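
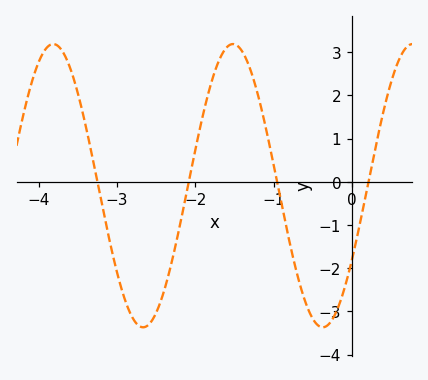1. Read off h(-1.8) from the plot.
2.26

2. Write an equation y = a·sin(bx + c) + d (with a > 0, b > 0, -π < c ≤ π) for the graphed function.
y = 3.28sin(2.74x - 0.552) - 0.09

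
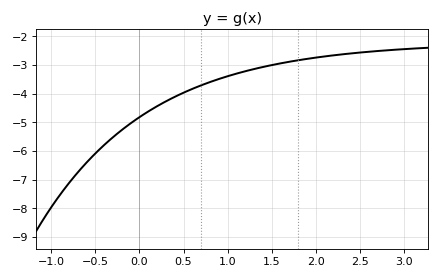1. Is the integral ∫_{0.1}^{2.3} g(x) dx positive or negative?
negative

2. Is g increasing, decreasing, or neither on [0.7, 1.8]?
increasing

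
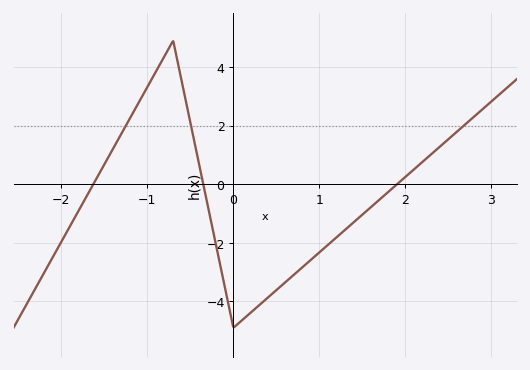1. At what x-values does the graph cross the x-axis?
-1.6, -0.3, 1.9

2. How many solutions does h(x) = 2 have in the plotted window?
3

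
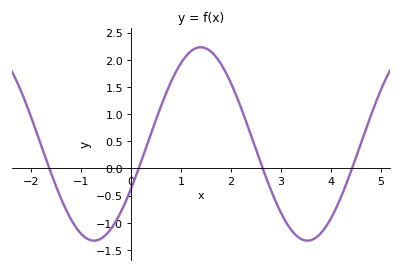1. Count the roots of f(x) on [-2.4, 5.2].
4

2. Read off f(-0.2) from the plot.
-0.8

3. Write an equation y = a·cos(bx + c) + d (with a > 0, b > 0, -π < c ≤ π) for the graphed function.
y = 1.78cos(1.5x - 2) + 0.45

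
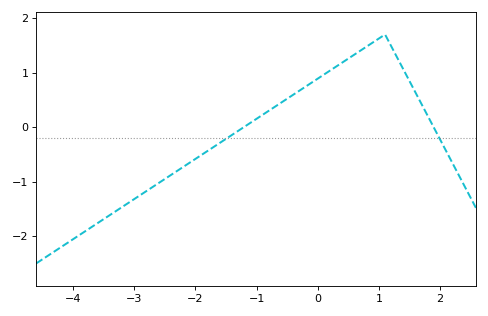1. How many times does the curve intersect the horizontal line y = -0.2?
2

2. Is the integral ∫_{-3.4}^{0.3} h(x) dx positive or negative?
negative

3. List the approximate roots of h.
-1.2, 1.9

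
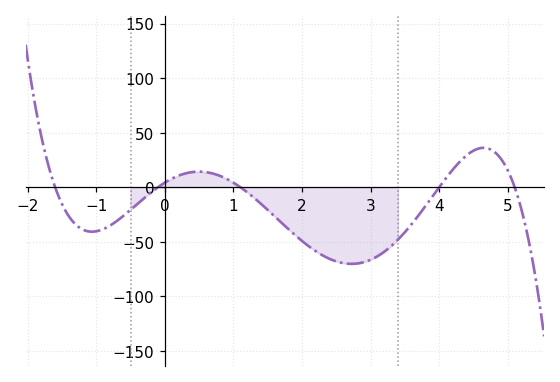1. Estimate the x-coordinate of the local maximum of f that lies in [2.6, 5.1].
4.65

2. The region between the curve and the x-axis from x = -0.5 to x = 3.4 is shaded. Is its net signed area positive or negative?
negative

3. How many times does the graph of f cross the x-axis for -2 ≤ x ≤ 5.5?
5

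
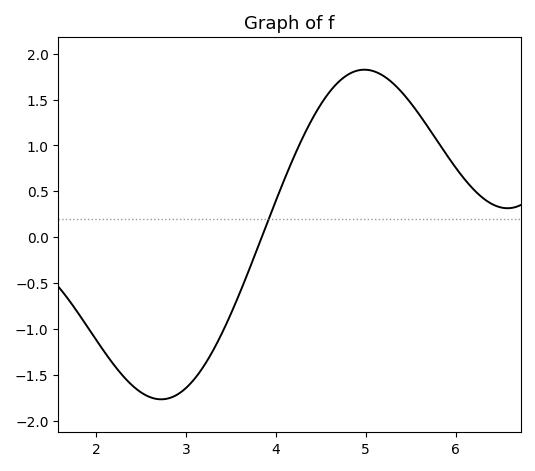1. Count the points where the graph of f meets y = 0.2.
1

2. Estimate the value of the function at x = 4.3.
1.1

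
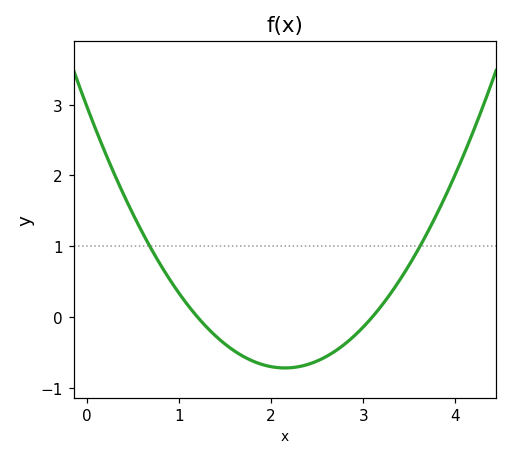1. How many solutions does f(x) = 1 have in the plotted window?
2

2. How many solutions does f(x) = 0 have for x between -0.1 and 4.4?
2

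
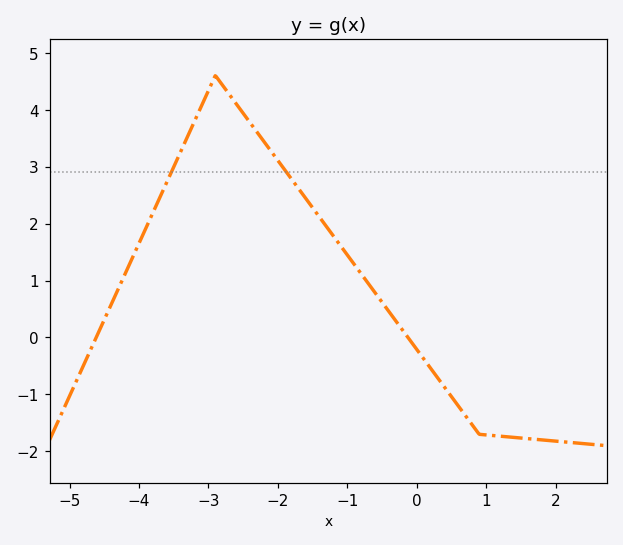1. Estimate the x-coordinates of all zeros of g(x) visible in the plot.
-4.62, -0.125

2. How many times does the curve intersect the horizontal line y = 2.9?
2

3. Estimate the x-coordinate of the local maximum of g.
-2.9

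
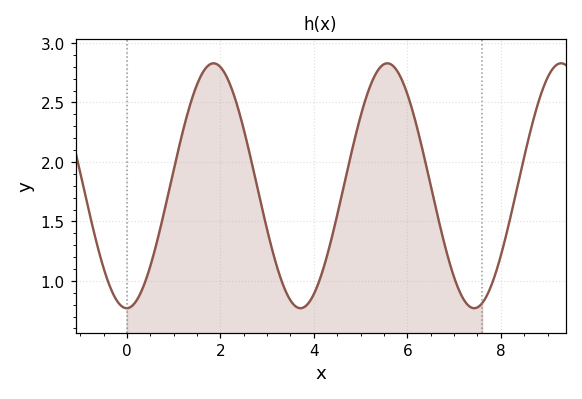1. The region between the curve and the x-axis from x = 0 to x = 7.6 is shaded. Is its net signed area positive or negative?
positive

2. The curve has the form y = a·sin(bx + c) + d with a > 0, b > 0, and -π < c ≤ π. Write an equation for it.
y = 1.03sin(1.7x - 1.6) + 1.8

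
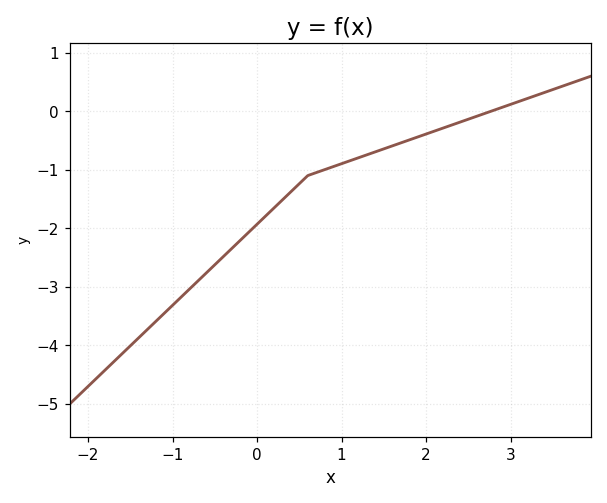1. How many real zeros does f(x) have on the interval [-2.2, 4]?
1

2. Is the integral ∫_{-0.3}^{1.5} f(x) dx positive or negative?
negative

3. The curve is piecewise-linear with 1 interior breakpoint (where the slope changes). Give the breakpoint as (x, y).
(0.6, -1.1)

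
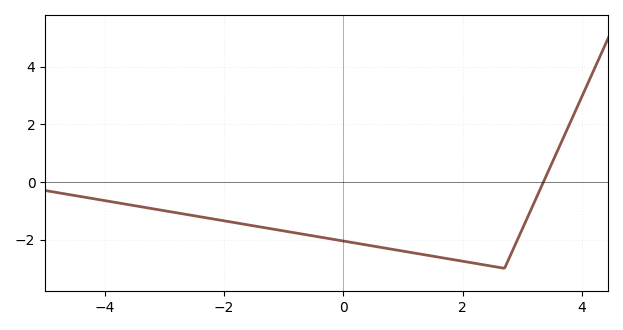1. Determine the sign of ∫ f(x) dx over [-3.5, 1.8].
negative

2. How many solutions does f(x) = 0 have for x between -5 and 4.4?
1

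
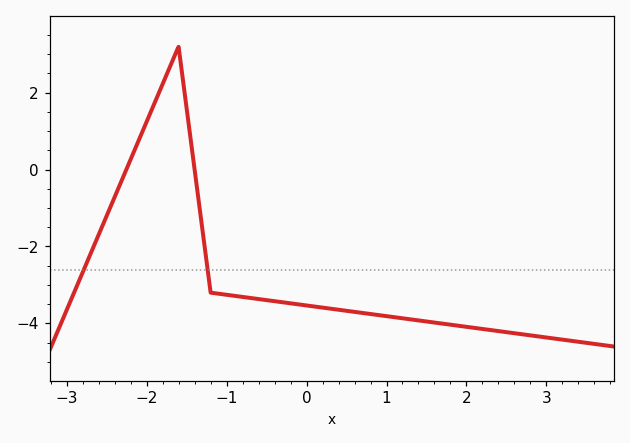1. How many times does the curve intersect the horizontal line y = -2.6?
2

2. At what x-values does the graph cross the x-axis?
-2.25, -1.4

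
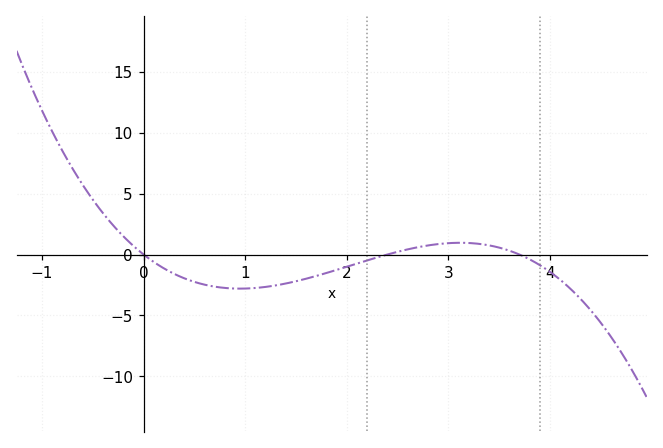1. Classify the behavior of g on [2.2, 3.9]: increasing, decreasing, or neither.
neither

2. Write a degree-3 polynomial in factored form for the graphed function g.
y = -0.74(x - 0)(x - 2.4)(x - 3.7)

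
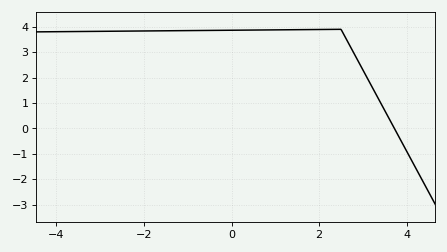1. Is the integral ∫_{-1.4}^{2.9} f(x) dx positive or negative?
positive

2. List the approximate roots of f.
3.72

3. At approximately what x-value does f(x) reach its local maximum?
2.5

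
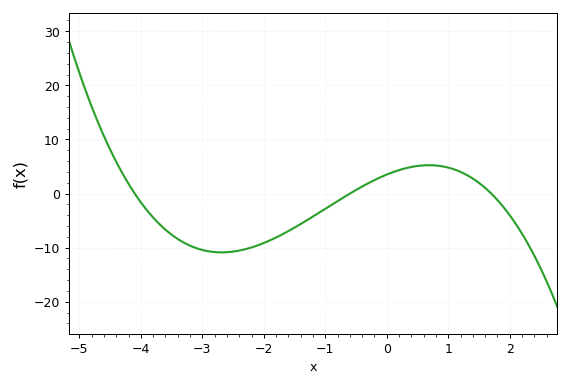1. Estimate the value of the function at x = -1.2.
-4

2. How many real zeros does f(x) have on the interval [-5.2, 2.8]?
3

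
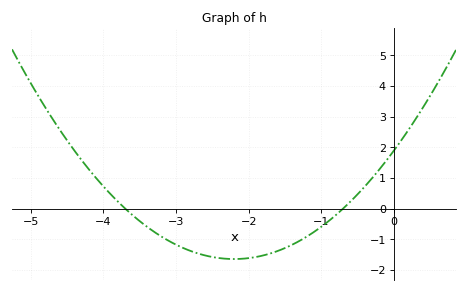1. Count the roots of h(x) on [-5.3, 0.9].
2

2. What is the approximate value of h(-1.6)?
-1.4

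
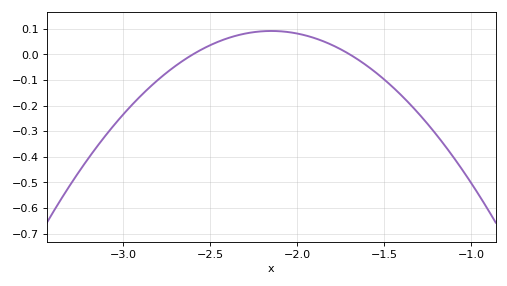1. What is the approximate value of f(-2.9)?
-0.162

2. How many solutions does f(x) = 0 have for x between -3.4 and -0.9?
2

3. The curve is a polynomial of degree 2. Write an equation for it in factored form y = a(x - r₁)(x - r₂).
y = -0.45(x + 2.6)(x + 1.7)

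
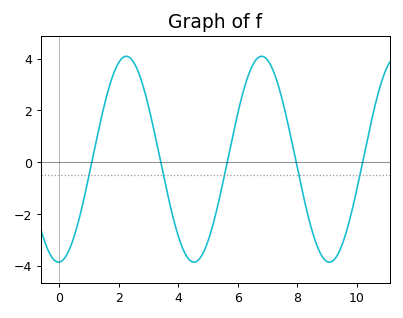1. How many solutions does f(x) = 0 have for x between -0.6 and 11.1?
5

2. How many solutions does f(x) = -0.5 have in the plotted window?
5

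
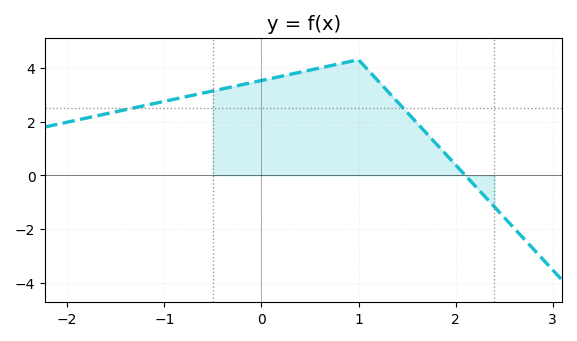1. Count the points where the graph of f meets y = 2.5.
2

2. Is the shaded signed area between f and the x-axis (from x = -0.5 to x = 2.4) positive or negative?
positive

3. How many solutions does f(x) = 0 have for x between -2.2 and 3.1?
1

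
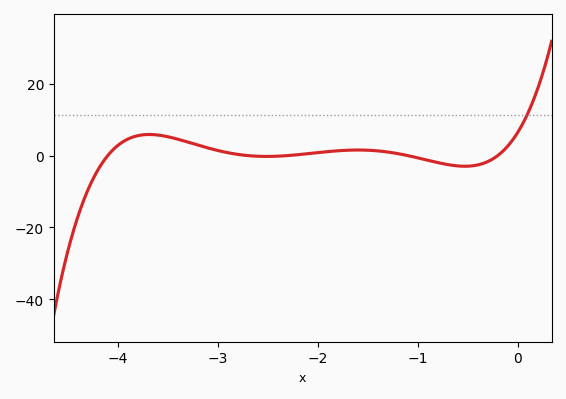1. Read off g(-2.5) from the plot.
0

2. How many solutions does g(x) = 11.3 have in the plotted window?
1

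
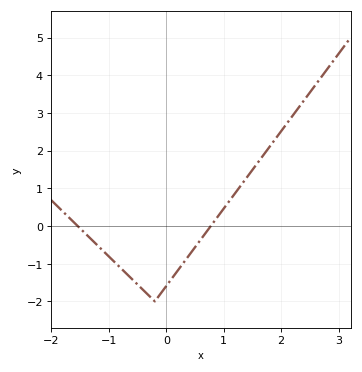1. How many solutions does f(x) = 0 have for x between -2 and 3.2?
2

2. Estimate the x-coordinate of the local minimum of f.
-0.2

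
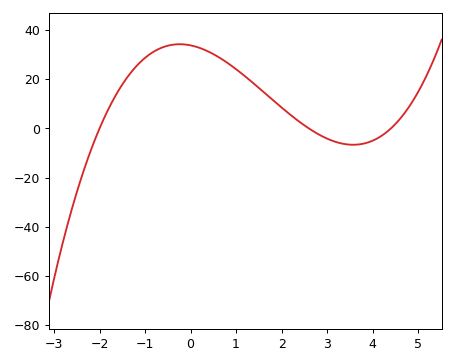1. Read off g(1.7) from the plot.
13.3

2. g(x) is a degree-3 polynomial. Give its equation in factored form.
y = 1.48(x + 2)(x - 2.6)(x - 4.4)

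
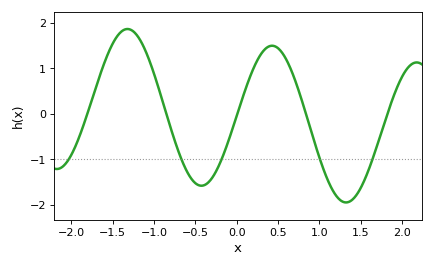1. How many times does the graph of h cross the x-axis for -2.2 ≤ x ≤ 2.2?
5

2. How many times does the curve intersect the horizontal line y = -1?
5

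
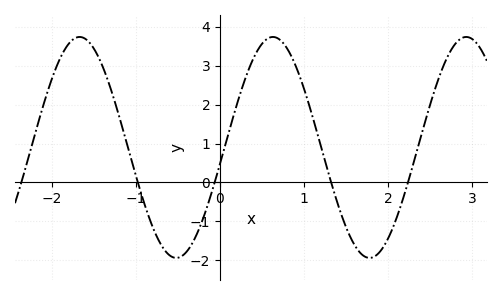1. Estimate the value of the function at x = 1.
2.41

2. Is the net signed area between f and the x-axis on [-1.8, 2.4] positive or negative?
positive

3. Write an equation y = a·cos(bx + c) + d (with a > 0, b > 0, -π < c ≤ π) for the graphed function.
y = 2.84cos(2.73x - 1.72) + 0.9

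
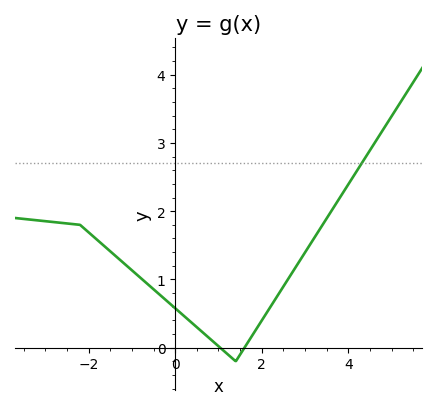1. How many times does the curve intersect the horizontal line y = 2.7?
1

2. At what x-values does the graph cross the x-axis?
1.04, 1.6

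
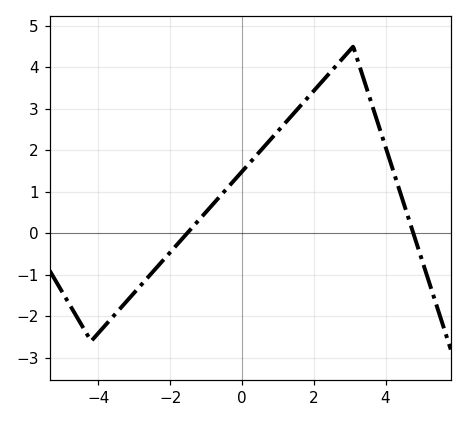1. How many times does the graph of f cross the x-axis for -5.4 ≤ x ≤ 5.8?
2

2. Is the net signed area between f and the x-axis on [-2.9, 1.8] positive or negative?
positive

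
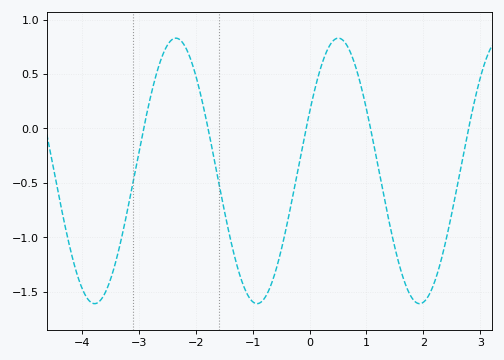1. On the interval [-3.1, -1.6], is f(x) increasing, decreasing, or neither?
neither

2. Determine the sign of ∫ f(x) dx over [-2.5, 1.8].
negative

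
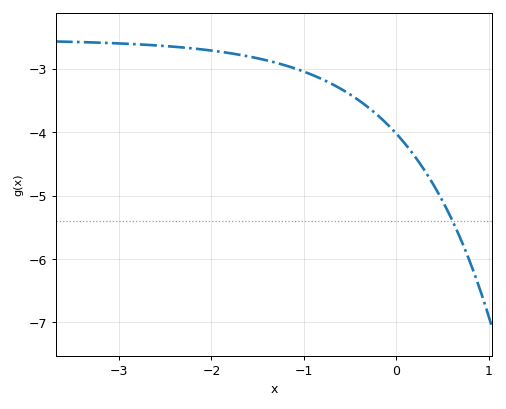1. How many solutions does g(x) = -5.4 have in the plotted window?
1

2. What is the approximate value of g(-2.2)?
-2.7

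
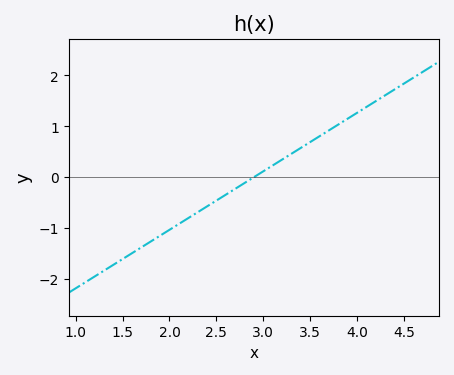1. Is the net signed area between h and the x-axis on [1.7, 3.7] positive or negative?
negative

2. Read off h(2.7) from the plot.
-0.23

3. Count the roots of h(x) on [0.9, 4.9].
1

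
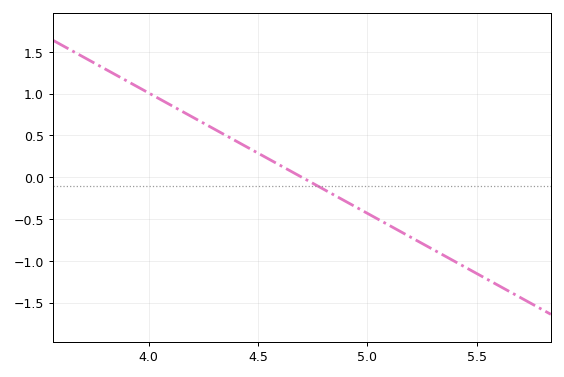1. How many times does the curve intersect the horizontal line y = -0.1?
1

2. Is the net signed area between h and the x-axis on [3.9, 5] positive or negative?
positive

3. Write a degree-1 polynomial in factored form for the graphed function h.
y = -1.44(x - 4.7)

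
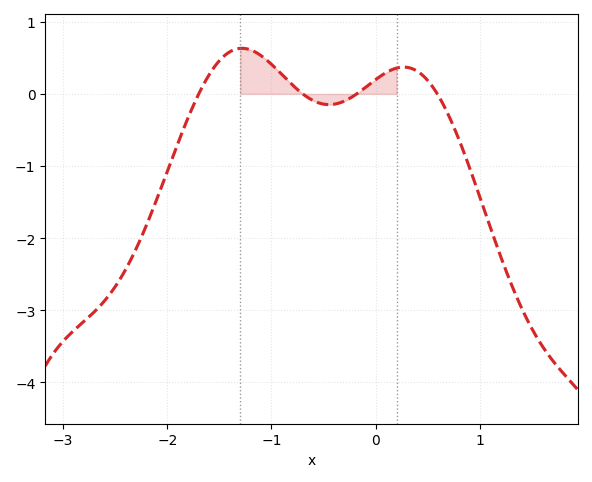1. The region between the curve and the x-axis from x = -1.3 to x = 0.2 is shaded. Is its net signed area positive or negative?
positive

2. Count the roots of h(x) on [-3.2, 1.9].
4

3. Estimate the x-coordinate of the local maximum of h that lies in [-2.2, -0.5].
-1.28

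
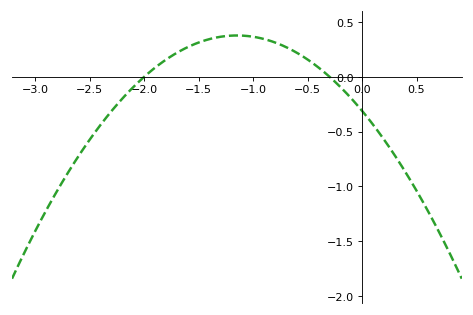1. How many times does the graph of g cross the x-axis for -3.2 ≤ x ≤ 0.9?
2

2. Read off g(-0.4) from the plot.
0.083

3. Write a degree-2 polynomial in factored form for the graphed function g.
y = -0.52(x + 2)(x + 0.3)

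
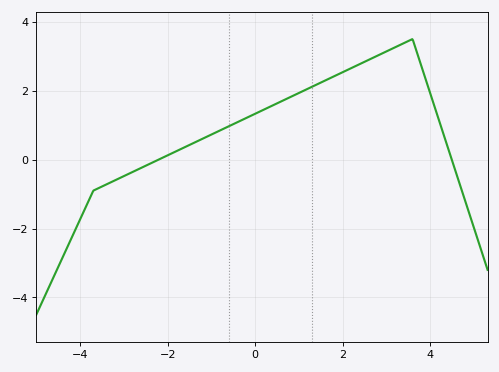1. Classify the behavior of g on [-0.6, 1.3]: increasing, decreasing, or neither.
increasing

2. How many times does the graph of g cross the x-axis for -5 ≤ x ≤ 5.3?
2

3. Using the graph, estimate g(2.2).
2.6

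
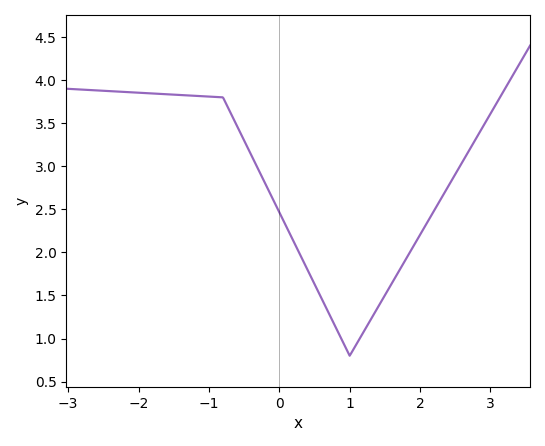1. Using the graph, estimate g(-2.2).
3.85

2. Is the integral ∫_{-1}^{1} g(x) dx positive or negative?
positive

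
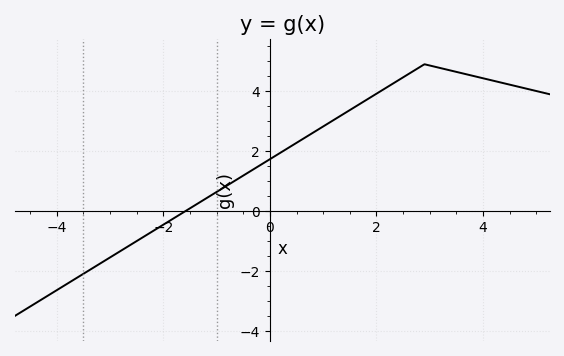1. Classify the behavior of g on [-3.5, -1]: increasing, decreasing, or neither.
increasing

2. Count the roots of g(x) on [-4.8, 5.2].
1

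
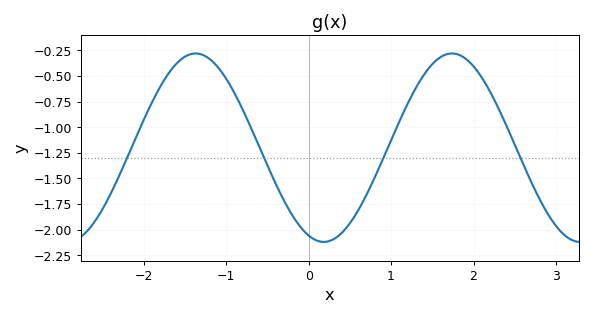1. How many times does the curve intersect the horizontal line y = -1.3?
4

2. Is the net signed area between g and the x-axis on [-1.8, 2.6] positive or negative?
negative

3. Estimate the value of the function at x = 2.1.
-0.515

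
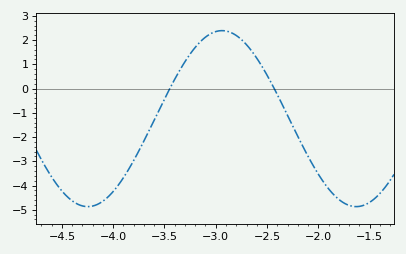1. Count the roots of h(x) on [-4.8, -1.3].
2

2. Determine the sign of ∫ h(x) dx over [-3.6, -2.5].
positive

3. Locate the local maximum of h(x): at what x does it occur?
-2.94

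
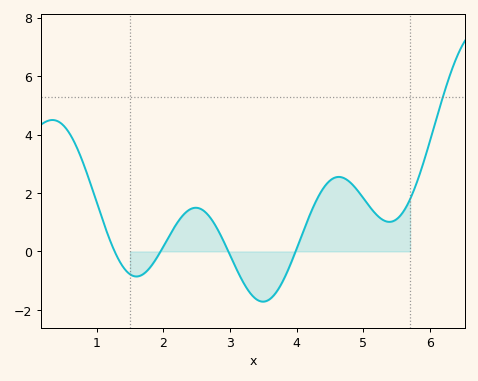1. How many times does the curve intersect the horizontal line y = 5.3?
1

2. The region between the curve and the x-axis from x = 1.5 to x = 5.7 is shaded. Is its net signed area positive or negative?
positive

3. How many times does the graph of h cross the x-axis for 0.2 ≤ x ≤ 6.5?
4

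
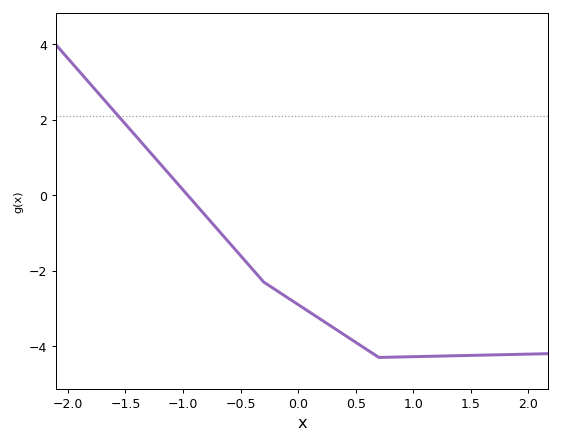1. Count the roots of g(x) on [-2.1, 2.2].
1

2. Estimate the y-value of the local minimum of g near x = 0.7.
-4.3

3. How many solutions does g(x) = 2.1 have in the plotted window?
1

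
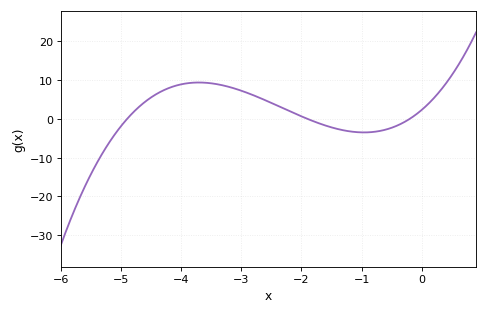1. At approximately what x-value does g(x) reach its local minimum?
-0.961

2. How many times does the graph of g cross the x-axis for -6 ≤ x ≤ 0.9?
3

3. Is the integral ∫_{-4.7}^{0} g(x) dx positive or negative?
positive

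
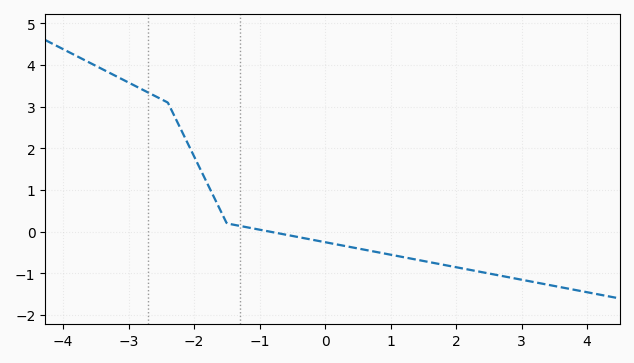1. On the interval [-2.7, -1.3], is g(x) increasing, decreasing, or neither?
decreasing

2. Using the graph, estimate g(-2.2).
2.46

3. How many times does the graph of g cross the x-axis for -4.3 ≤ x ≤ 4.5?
1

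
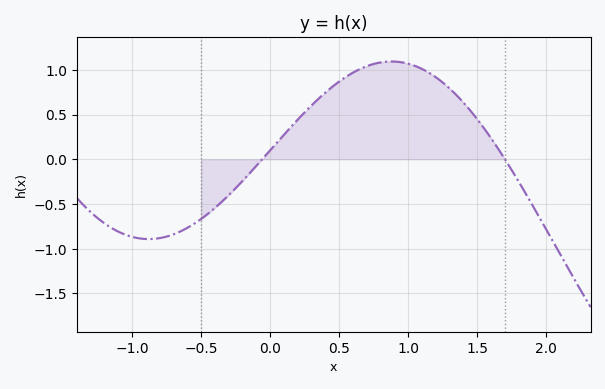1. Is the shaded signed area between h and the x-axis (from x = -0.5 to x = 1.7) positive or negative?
positive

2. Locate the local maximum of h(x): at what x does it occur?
0.881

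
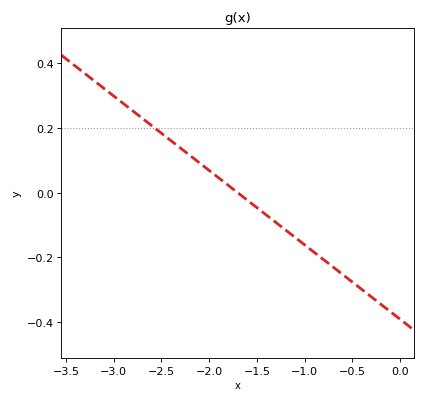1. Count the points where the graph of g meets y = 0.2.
1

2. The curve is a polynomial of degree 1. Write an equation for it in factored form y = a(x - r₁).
y = -0.23(x + 1.7)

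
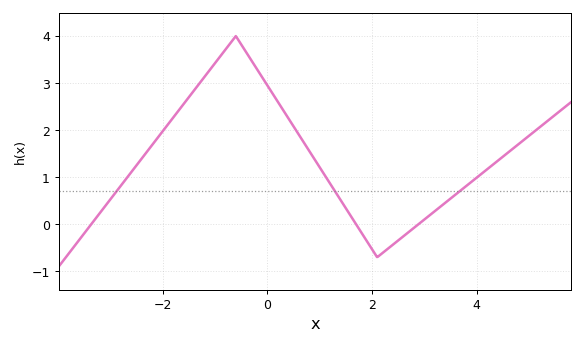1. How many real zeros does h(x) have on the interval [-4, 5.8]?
3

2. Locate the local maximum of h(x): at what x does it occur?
-0.602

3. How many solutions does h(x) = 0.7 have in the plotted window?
3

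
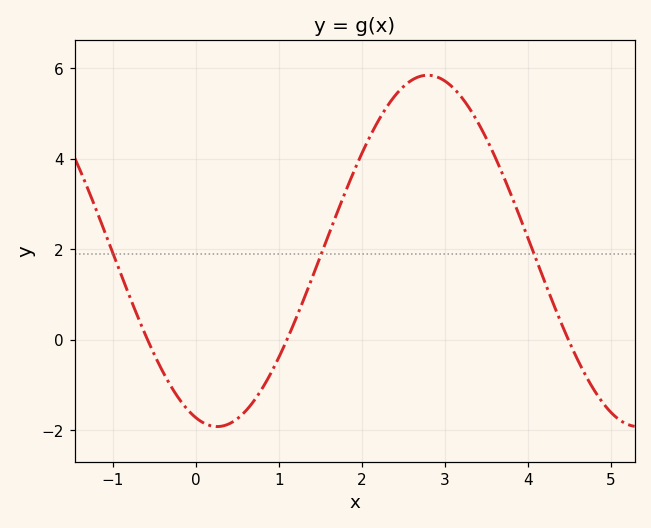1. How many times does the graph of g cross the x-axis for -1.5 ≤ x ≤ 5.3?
3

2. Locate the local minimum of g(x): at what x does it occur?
0.257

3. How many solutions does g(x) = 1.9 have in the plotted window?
3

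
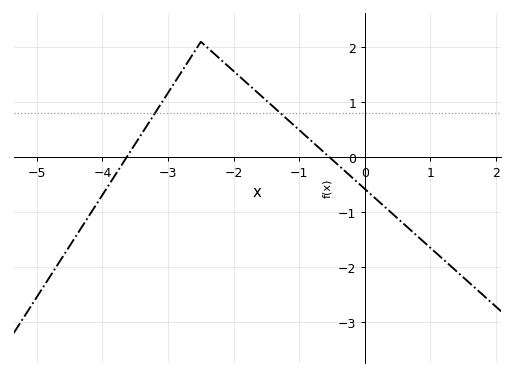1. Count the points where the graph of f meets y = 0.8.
2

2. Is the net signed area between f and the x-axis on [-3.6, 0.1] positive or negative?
positive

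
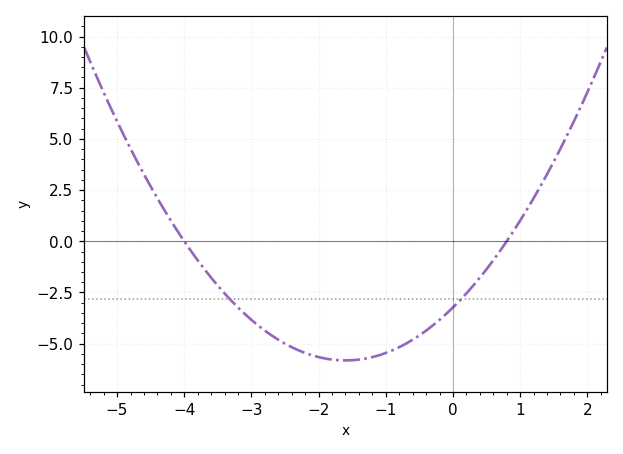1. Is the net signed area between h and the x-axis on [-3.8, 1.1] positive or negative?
negative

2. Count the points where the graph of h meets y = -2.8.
2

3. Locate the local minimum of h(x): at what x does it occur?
-1.6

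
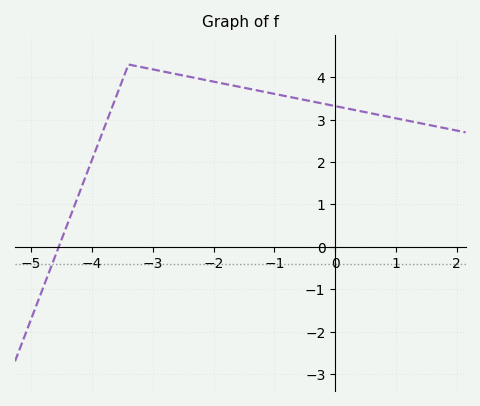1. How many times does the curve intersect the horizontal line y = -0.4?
1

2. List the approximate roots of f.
-4.5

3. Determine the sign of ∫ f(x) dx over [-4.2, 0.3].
positive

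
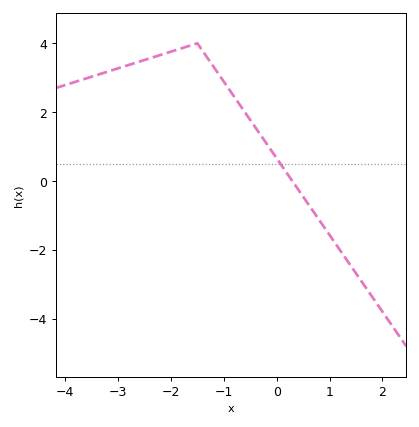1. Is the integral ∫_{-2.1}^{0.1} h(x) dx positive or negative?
positive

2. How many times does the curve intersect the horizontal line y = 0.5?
1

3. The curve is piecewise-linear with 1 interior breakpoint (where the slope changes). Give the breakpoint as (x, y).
(-1.5, 4)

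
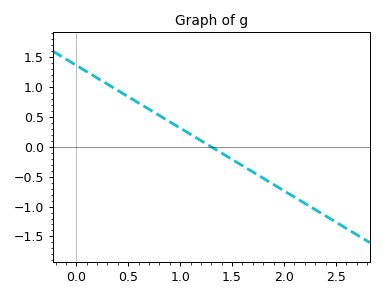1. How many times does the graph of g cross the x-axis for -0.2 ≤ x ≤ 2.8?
1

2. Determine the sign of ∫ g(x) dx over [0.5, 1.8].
positive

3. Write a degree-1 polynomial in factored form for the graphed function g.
y = -1.05(x - 1.3)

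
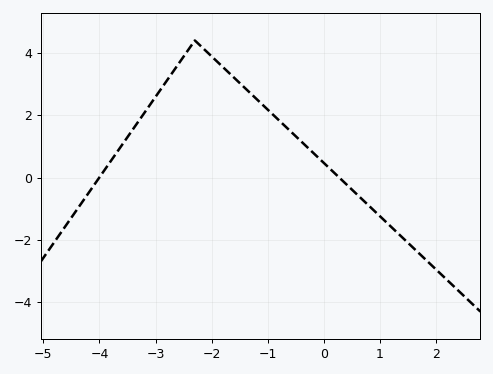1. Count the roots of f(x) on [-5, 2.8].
2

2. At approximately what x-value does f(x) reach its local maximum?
-2.3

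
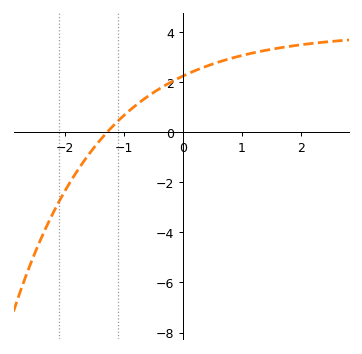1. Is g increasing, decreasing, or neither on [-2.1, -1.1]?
increasing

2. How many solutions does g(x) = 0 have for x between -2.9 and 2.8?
1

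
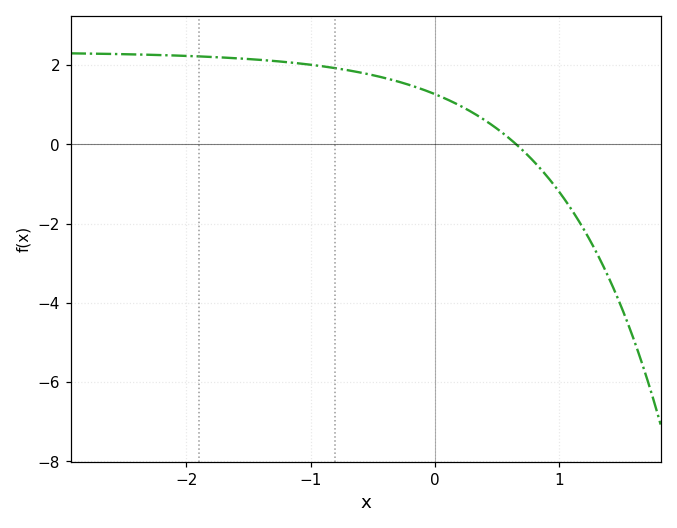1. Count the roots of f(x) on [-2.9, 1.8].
1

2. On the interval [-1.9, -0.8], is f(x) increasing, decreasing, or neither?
decreasing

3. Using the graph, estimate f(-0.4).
1.6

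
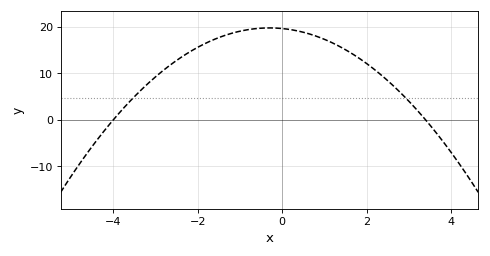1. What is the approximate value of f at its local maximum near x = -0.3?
19.7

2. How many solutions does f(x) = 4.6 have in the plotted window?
2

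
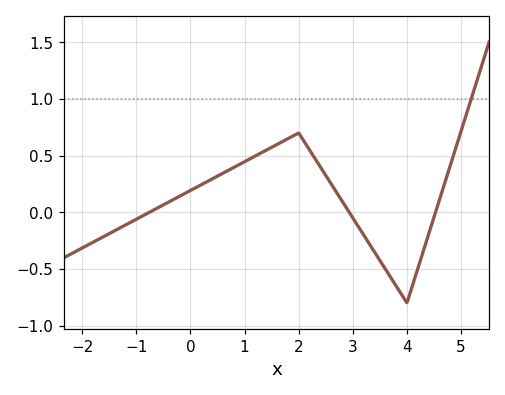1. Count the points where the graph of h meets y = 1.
1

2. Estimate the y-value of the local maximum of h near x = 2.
0.7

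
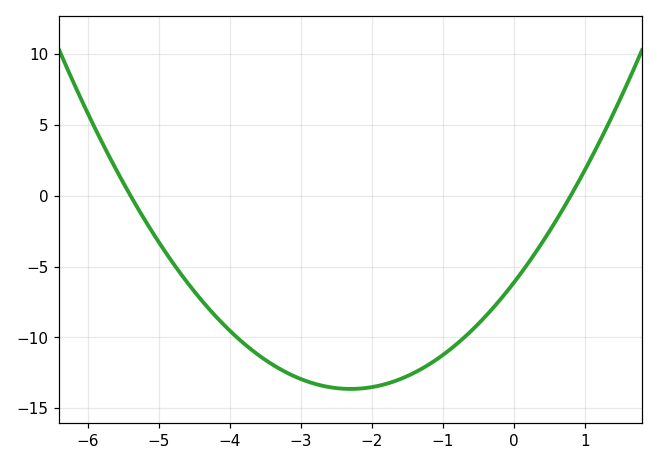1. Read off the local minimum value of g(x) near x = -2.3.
-13.6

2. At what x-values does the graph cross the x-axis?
-5.4, 0.8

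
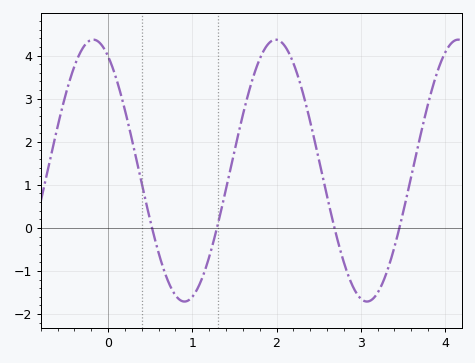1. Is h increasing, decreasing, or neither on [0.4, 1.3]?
neither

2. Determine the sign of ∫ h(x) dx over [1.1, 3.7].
positive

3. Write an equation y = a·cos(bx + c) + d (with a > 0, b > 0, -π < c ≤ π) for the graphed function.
y = 3.04cos(2.9x + 0.512) + 1.33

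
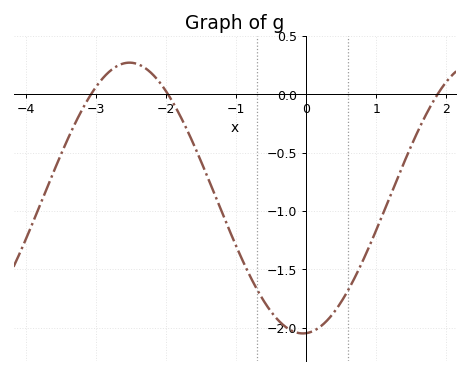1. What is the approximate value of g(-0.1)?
-2.05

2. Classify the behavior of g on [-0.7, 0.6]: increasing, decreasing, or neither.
neither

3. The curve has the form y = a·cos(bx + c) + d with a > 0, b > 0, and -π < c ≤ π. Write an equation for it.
y = 1.16cos(1.27x - 3.08) - 0.89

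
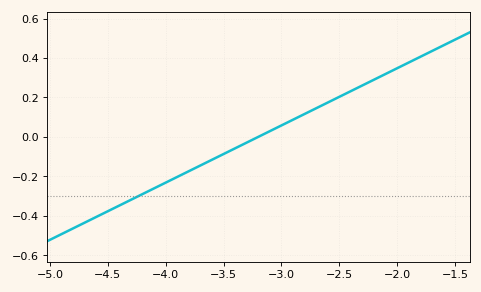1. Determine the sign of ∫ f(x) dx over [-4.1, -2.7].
negative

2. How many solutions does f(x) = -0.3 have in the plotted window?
1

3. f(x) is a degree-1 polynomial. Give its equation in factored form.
y = 0.29(x + 3.2)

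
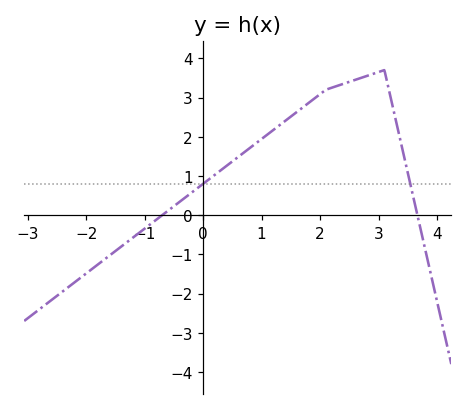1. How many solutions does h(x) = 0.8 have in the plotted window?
2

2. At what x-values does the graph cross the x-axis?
-0.7, 3.7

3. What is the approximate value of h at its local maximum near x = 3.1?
3.7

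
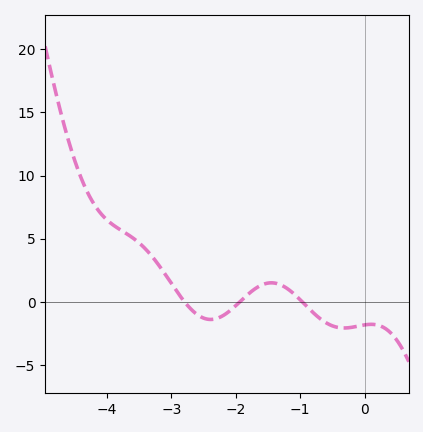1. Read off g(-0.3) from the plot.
-2.07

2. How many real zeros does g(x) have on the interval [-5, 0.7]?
3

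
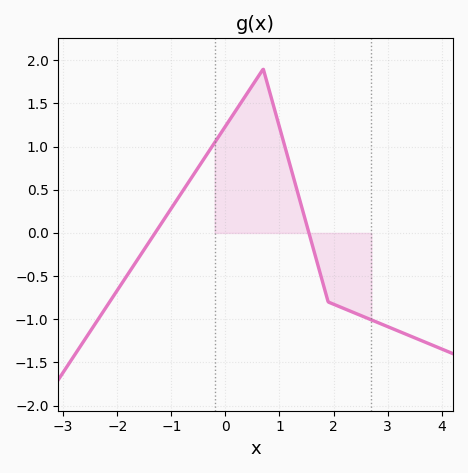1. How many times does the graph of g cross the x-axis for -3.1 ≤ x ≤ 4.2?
2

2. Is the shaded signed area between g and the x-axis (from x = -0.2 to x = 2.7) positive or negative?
positive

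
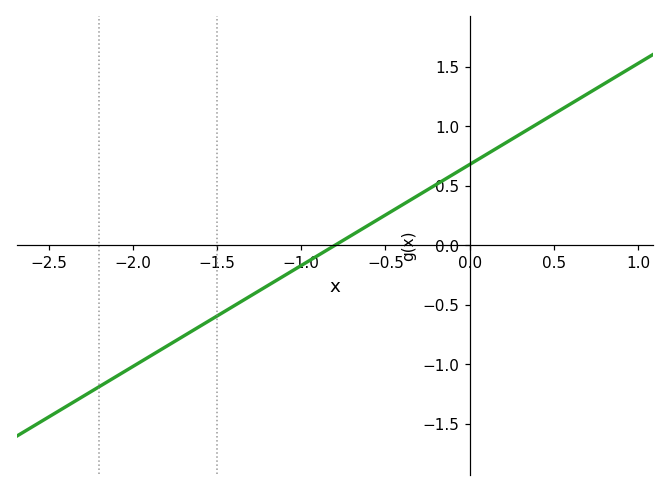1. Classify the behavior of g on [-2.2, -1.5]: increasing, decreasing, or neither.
increasing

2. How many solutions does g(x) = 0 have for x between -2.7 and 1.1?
1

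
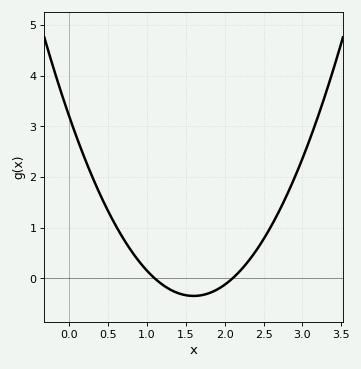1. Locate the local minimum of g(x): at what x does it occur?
1.6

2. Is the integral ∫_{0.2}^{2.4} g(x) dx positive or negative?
positive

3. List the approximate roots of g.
1.1, 2.1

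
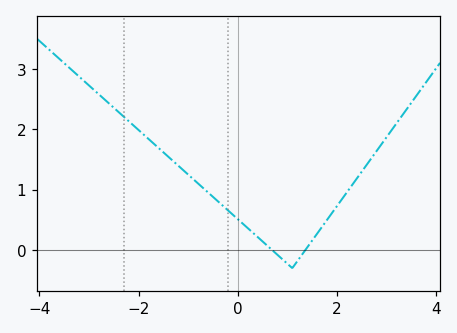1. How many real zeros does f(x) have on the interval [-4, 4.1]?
2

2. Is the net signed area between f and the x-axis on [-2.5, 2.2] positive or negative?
positive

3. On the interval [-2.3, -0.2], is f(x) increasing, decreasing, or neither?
decreasing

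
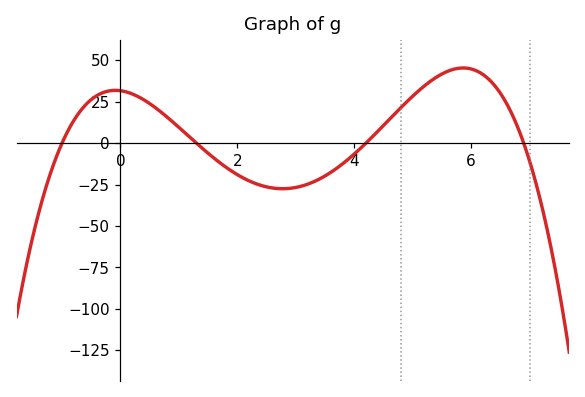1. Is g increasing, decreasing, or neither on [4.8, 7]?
neither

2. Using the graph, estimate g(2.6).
-28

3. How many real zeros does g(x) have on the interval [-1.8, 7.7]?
4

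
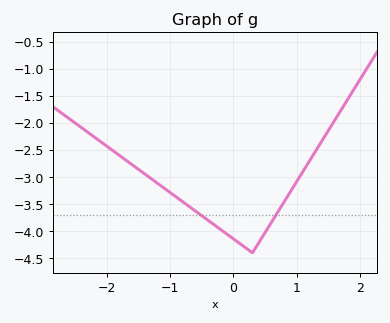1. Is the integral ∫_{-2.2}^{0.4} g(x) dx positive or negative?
negative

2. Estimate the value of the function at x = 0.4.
-4.21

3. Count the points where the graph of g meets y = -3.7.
2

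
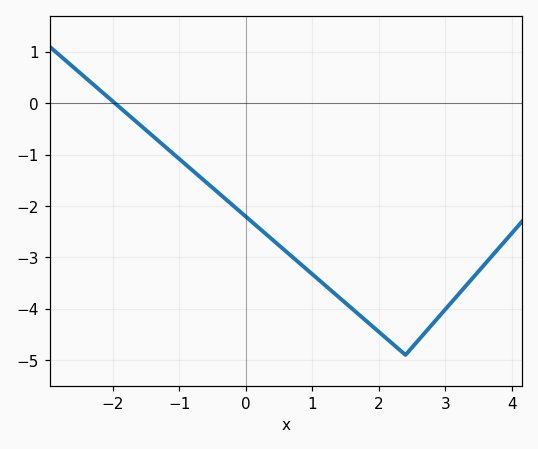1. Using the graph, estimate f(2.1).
-4.6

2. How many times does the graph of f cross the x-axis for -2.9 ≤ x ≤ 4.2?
1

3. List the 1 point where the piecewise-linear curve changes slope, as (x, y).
(2.4, -4.9)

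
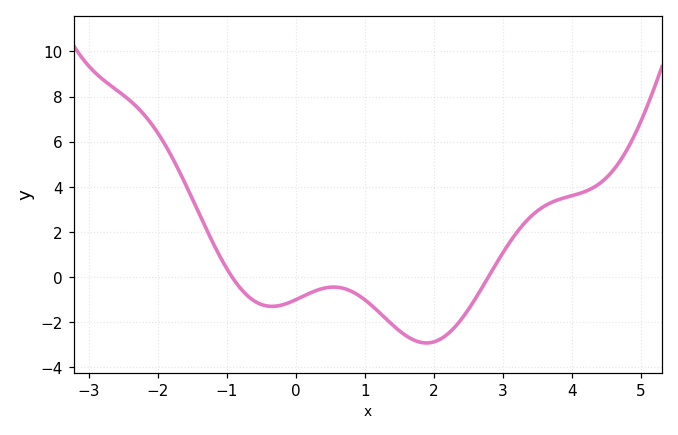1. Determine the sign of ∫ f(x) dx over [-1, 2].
negative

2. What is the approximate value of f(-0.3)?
-1.29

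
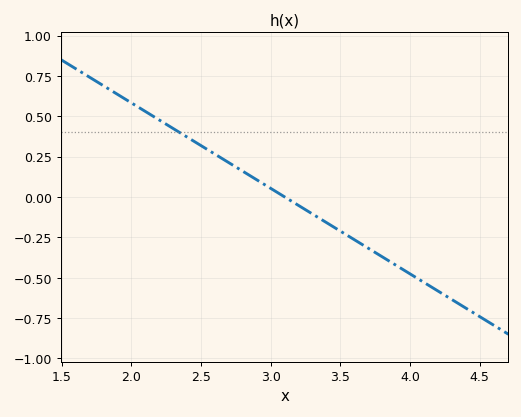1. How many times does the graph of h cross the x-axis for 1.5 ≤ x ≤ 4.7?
1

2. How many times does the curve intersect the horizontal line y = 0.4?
1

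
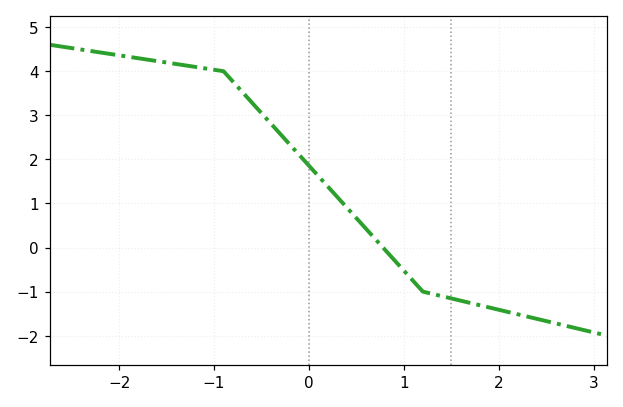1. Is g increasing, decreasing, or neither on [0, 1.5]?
decreasing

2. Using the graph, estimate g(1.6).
-1.2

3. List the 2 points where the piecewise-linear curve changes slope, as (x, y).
(-0.9, 4); (1.2, -1)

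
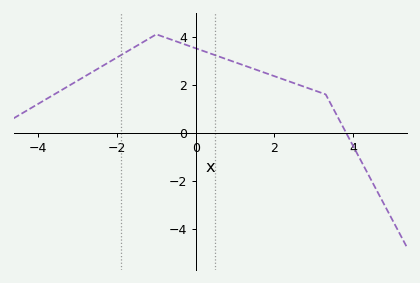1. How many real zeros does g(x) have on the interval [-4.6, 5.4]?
1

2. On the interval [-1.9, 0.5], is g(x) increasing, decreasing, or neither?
neither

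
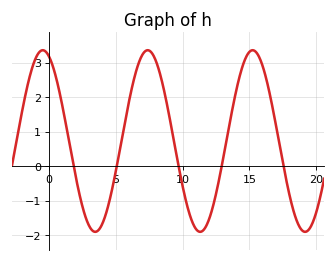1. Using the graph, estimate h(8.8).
1.9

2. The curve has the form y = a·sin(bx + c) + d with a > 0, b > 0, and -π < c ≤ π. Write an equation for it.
y = 2.63sin(0.8x + 1.9) + 0.73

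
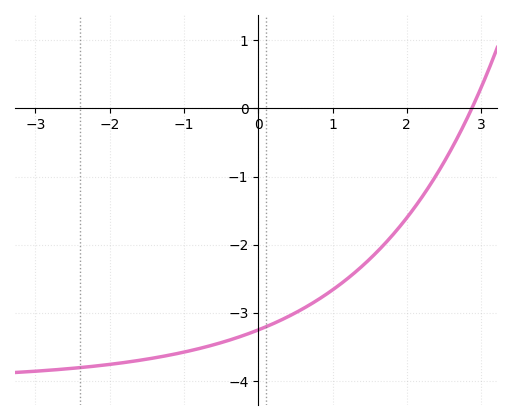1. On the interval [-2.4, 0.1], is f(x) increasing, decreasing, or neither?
increasing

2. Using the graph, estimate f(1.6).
-2.1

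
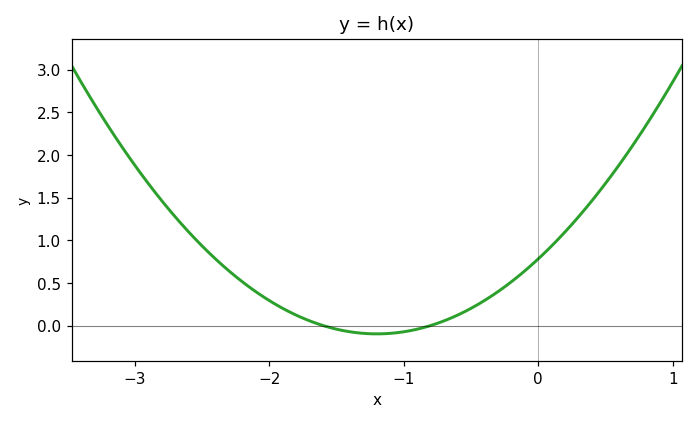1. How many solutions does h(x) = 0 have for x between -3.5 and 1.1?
2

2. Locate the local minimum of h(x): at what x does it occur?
-1.2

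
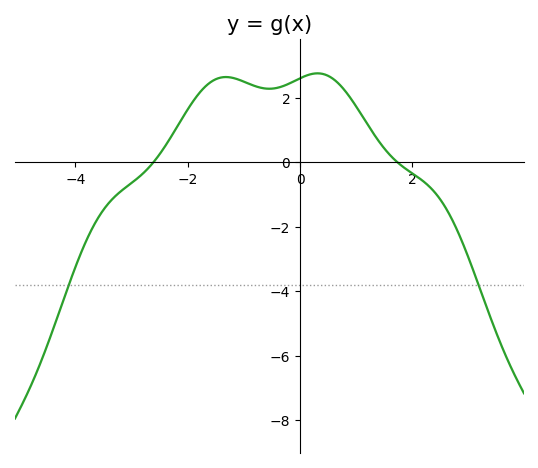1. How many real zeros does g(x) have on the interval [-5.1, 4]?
2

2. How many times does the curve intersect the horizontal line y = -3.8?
2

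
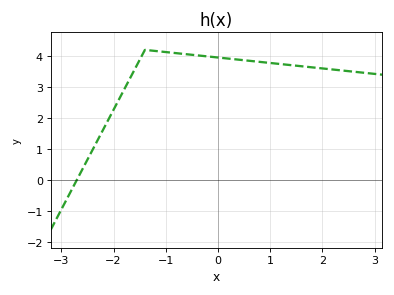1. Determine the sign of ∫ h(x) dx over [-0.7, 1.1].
positive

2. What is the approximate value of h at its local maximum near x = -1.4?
4.2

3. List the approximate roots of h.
-2.71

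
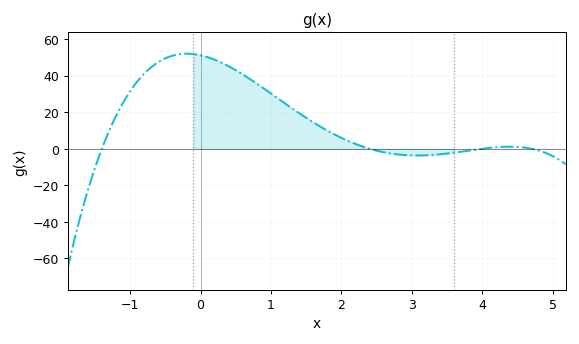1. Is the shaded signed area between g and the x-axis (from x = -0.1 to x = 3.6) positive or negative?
positive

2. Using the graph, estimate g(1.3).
22.1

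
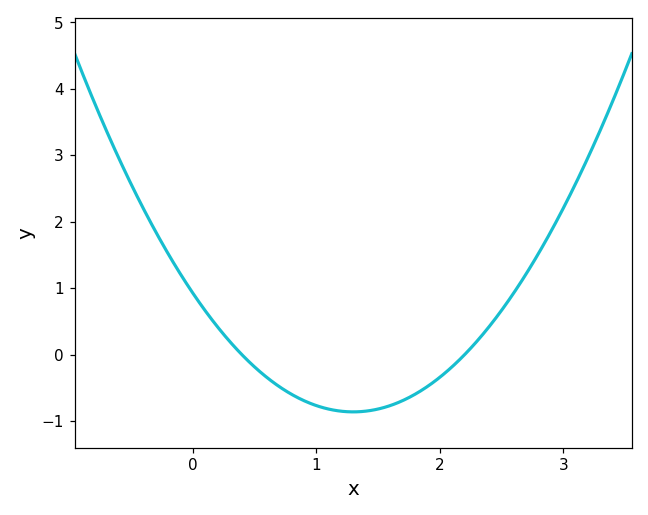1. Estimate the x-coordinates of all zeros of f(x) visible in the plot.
0.4, 2.2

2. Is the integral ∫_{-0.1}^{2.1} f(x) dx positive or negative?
negative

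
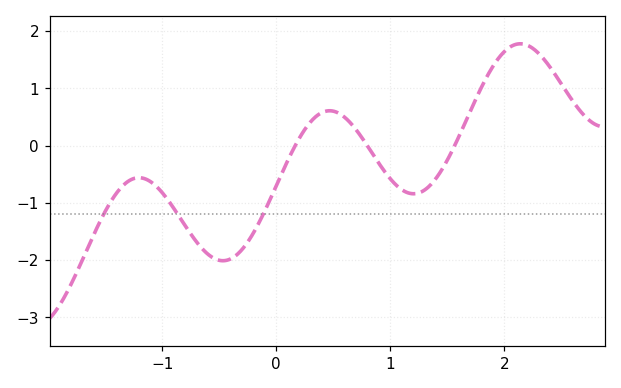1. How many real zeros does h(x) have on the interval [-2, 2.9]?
3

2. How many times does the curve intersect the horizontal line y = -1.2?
3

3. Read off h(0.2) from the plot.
0.123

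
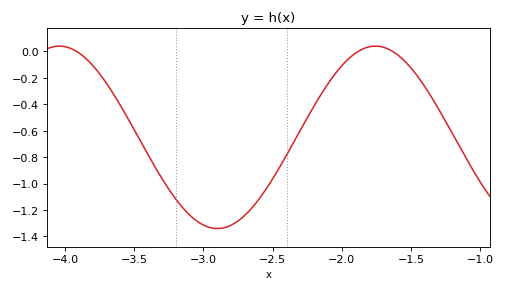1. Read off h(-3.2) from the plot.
-1.12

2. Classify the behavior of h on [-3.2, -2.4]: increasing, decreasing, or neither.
neither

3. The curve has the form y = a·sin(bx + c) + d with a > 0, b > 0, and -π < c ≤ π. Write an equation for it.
y = 0.69sin(2.8x + 0.12) - 0.65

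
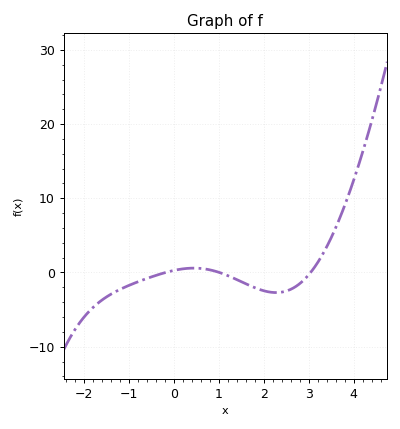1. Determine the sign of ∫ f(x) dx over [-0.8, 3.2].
negative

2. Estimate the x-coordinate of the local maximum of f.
0.4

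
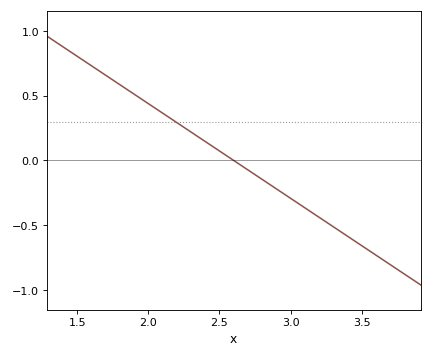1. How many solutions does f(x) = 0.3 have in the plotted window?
1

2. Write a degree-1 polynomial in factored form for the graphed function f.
y = -0.73(x - 2.6)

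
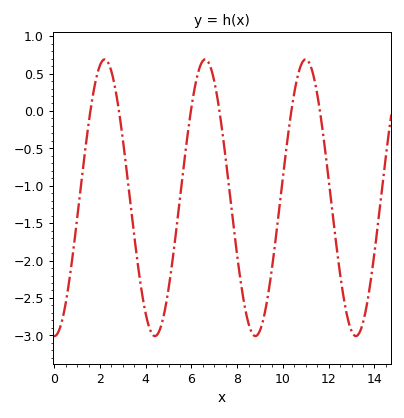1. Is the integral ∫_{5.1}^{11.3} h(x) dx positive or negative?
negative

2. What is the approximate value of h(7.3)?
-0.167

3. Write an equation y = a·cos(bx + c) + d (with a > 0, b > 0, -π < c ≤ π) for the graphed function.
y = 1.85cos(1.43x + 3.13) - 1.16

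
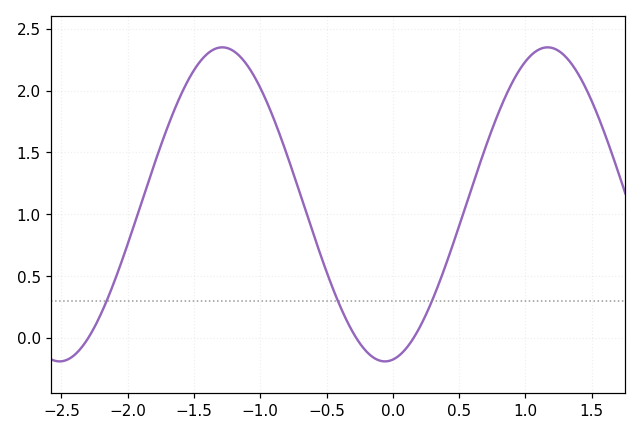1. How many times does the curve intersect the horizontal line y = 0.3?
3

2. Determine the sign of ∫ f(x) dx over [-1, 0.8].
positive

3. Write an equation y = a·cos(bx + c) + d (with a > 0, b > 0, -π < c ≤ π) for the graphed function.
y = 1.27cos(2.6x - 3) + 1.08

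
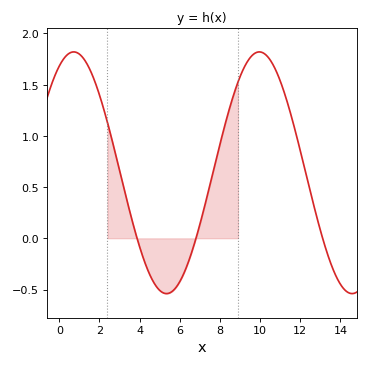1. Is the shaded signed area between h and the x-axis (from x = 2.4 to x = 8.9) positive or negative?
positive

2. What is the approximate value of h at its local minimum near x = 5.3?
-0.55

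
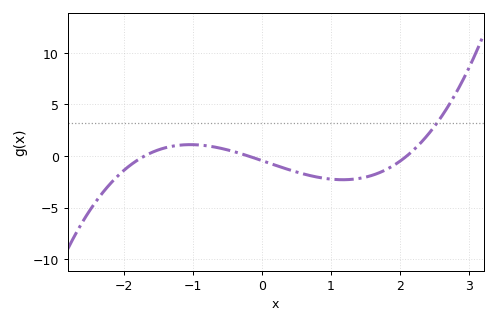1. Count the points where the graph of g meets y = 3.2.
1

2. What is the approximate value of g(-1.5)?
0.5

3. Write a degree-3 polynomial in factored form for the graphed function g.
y = 0.63(x + 1.7)(x + 0.2)(x - 2.1)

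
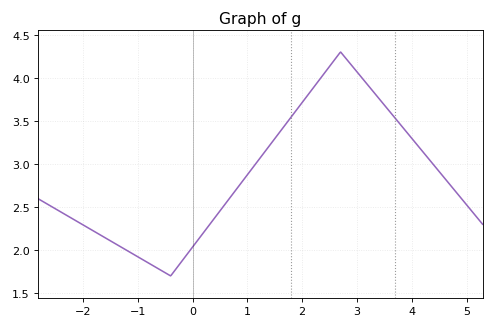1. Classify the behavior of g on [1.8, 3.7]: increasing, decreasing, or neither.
neither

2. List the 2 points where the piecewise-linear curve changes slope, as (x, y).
(-0.4, 1.7); (2.7, 4.3)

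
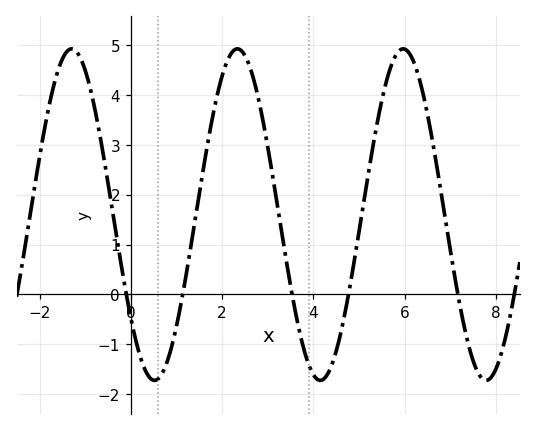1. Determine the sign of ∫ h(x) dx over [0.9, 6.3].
positive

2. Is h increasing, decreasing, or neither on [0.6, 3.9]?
neither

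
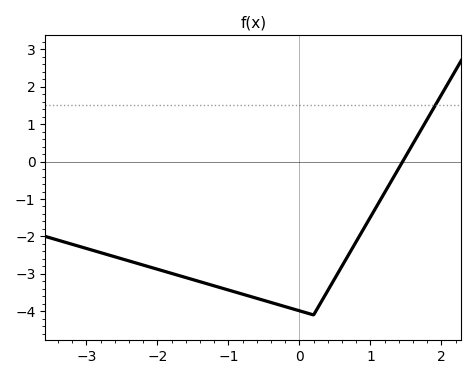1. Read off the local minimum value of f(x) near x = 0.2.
-4.1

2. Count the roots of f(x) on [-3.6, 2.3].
1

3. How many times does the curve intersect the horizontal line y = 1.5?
1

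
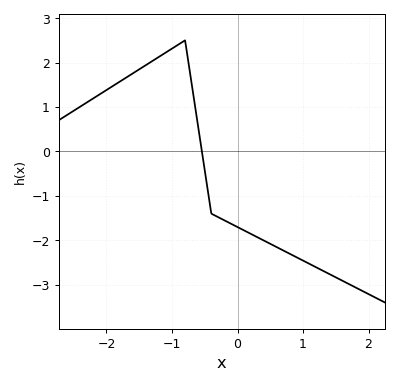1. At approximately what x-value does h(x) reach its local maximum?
-0.8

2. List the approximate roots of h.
-0.5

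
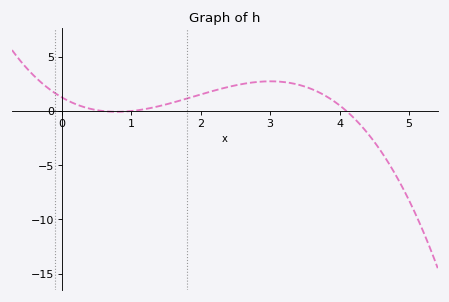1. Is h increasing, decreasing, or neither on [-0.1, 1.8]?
neither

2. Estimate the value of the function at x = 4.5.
-3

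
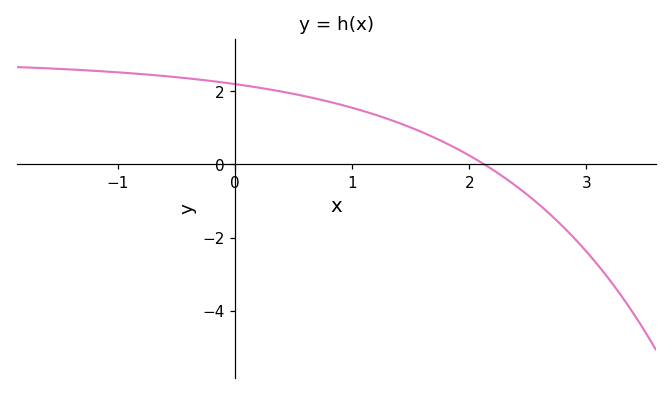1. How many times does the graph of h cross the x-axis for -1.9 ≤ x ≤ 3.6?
1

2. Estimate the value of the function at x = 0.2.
2.1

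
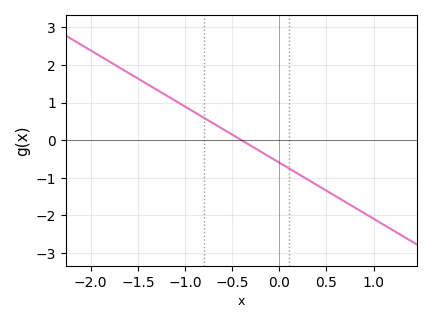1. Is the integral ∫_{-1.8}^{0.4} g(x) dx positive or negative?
positive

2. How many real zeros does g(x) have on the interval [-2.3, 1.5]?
1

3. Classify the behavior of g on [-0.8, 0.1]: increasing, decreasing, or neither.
decreasing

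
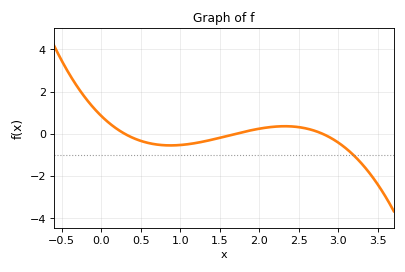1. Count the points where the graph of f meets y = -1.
1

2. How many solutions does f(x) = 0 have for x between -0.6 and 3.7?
3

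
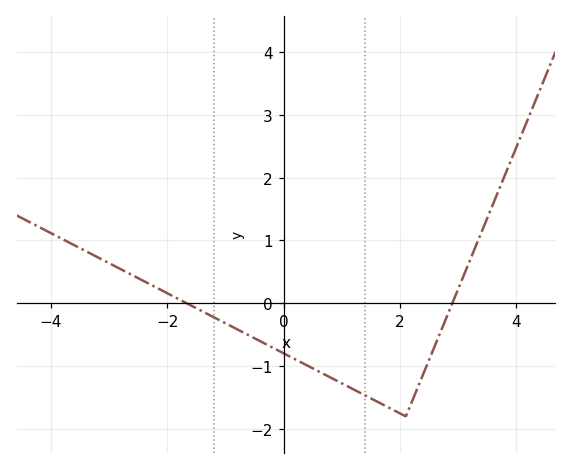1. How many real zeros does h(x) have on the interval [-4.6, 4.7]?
2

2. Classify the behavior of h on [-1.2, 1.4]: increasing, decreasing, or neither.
decreasing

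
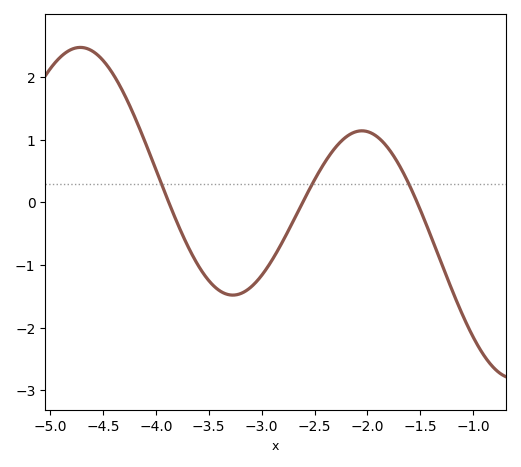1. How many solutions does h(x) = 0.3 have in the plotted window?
3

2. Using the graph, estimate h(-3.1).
-1.3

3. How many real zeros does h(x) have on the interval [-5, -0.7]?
3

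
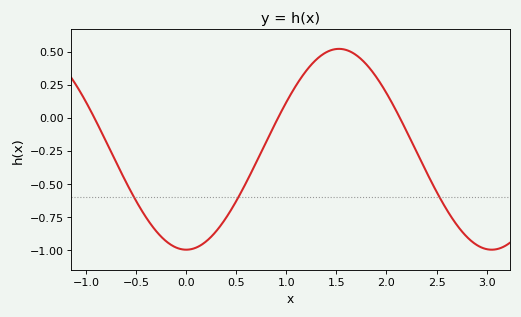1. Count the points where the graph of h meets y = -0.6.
3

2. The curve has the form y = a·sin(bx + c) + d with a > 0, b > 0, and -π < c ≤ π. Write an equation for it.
y = 0.76sin(2.1x - 1.6) - 0.24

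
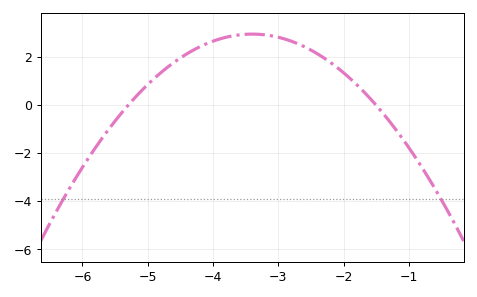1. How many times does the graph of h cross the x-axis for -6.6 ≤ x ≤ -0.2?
2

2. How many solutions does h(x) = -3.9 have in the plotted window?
2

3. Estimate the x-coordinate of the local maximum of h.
-3.4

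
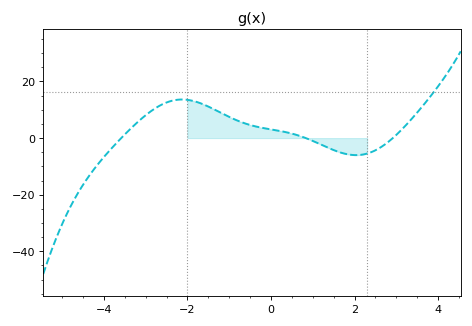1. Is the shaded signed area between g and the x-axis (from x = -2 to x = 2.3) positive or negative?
positive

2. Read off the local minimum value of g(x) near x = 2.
-6.02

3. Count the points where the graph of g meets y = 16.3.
1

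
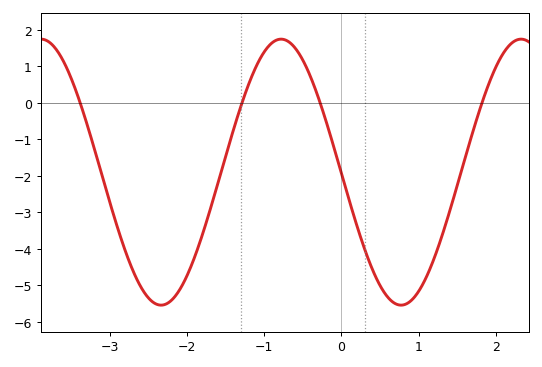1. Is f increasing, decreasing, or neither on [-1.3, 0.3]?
neither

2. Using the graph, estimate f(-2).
-4.7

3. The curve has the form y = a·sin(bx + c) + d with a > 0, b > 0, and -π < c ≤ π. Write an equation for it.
y = 3.64sin(2x - 3.1) - 1.9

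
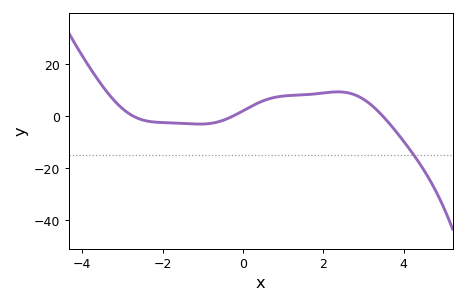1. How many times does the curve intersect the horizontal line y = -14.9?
1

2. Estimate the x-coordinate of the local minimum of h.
-1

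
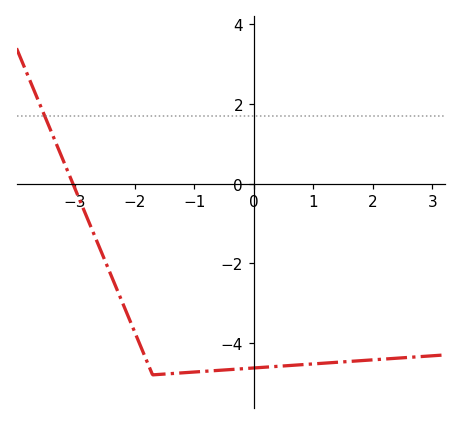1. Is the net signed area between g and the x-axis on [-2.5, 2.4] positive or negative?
negative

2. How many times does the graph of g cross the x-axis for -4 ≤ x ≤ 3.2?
1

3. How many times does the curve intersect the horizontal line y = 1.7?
1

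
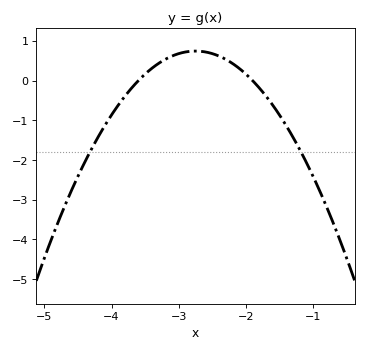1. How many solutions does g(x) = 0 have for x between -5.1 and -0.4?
2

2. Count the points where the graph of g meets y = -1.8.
2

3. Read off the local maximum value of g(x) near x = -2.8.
0.744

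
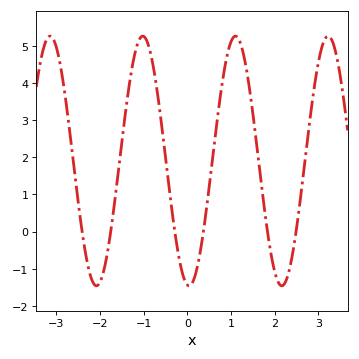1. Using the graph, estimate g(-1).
5.25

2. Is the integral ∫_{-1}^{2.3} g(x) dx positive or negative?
positive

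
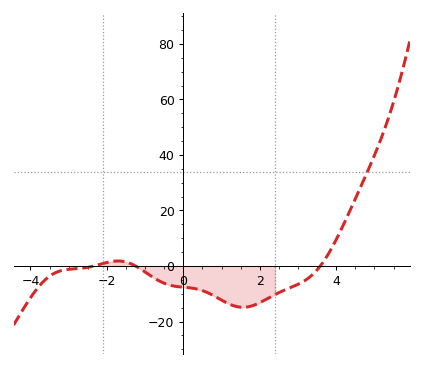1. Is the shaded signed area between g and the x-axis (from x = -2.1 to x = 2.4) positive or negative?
negative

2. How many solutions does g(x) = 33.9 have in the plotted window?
1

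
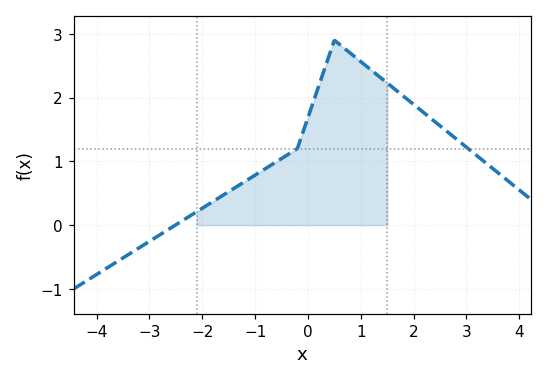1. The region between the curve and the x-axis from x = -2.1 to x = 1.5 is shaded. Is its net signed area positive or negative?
positive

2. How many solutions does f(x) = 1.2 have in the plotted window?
2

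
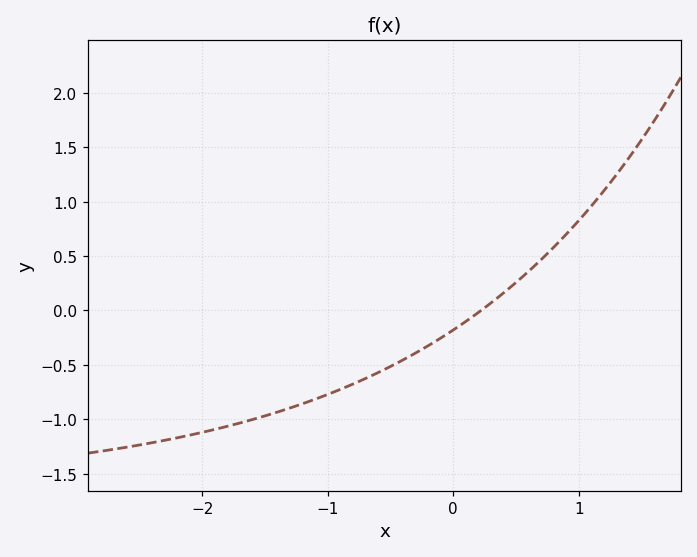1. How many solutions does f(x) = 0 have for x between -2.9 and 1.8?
1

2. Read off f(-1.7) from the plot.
-1.04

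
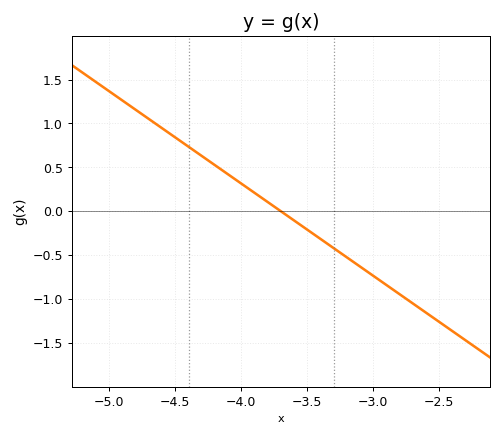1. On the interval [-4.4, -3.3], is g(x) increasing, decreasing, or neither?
decreasing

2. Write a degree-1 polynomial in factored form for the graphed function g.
y = -1.05(x + 3.7)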